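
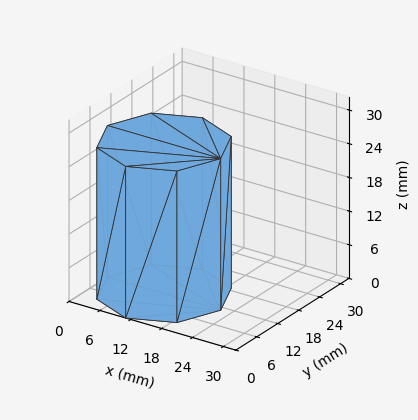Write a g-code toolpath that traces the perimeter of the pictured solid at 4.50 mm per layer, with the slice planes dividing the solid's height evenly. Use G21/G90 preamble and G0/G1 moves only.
Reading the render: the shape is a regular 8-sided prism (a cylinder approximated with 8 flat sides), circumscribed radius ≈ 11 mm, height ≈ 27 mm (dimensions read to the nearest mm from the axis ticks). For the g-code, the solid's height is divided into equal slices at the stated Δz and each level perimeter traced with G1 moves after a G0 lift.

; perimeter-only toolpath
G21 ; units = mm
G90 ; absolute positioning
G28 ; home
; layer 1
G0 Z4.50
G0 X22.00 Y11.00
G1 X18.78 Y18.78
G1 X11.00 Y22.00
G1 X3.22 Y18.78
G1 X0.00 Y11.00
G1 X3.22 Y3.22
G1 X11.00 Y0.00
G1 X18.78 Y3.22
G1 X22.00 Y11.00
; layer 2
G0 Z9.00
G0 X22.00 Y11.00
G1 X18.78 Y18.78
G1 X11.00 Y22.00
G1 X3.22 Y18.78
G1 X0.00 Y11.00
G1 X3.22 Y3.22
G1 X11.00 Y0.00
G1 X18.78 Y3.22
G1 X22.00 Y11.00
; layer 3
G0 Z13.50
G0 X22.00 Y11.00
G1 X18.78 Y18.78
G1 X11.00 Y22.00
G1 X3.22 Y18.78
G1 X0.00 Y11.00
G1 X3.22 Y3.22
G1 X11.00 Y0.00
G1 X18.78 Y3.22
G1 X22.00 Y11.00
; layer 4
G0 Z18.00
G0 X22.00 Y11.00
G1 X18.78 Y18.78
G1 X11.00 Y22.00
G1 X3.22 Y18.78
G1 X0.00 Y11.00
G1 X3.22 Y3.22
G1 X11.00 Y0.00
G1 X18.78 Y3.22
G1 X22.00 Y11.00
; layer 5
G0 Z22.50
G0 X22.00 Y11.00
G1 X18.78 Y18.78
G1 X11.00 Y22.00
G1 X3.22 Y18.78
G1 X0.00 Y11.00
G1 X3.22 Y3.22
G1 X11.00 Y0.00
G1 X18.78 Y3.22
G1 X22.00 Y11.00
; layer 6
G0 Z27.00
G0 X22.00 Y11.00
G1 X18.78 Y18.78
G1 X11.00 Y22.00
G1 X3.22 Y18.78
G1 X0.00 Y11.00
G1 X3.22 Y3.22
G1 X11.00 Y0.00
G1 X18.78 Y3.22
G1 X22.00 Y11.00
M2 ; end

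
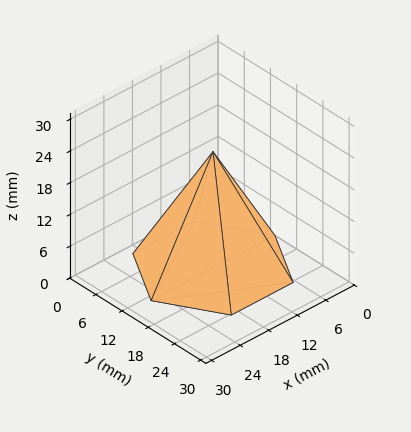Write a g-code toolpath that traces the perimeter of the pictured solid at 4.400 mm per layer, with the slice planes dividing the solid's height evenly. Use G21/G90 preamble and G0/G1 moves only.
Reading the render: the shape is a regular 6-sided pyramid, base circumscribed radius ≈ 13 mm, apex at z ≈ 22 mm (dimensions read to the nearest mm from the axis ticks). For the g-code, the solid's height is divided into equal slices at the stated Δz and each level perimeter traced with G1 moves after a G0 lift.

; perimeter-only toolpath
G21 ; units = mm
G90 ; absolute positioning
G28 ; home
; layer 1
G0 Z4.400
G0 X23.400 Y13.000
G1 X18.200 Y22.006
G1 X7.800 Y22.006
G1 X2.600 Y13.000
G1 X7.800 Y3.994
G1 X18.200 Y3.994
G1 X23.400 Y13.000
; layer 2
G0 Z8.800
G0 X20.800 Y13.000
G1 X16.900 Y19.755
G1 X9.100 Y19.755
G1 X5.200 Y13.000
G1 X9.100 Y6.245
G1 X16.900 Y6.245
G1 X20.800 Y13.000
; layer 3
G0 Z13.200
G0 X18.200 Y13.000
G1 X15.600 Y17.503
G1 X10.400 Y17.503
G1 X7.800 Y13.000
G1 X10.400 Y8.497
G1 X15.600 Y8.497
G1 X18.200 Y13.000
; layer 4
G0 Z17.600
G0 X15.600 Y13.000
G1 X14.300 Y15.252
G1 X11.700 Y15.252
G1 X10.400 Y13.000
G1 X11.700 Y10.748
G1 X14.300 Y10.748
G1 X15.600 Y13.000
M2 ; end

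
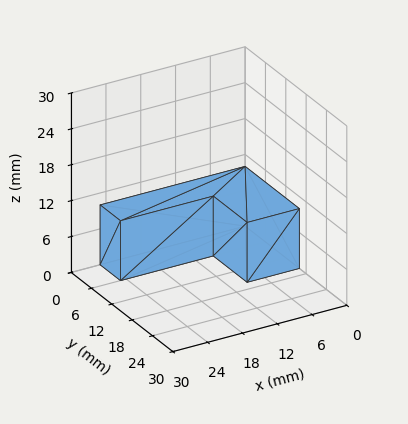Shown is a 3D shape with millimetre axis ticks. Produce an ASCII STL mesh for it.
Reading the render: the shape is an L-shaped prism: outer 25 × 16 mm, arm thicknesses ≈ 6 mm (horizontal) and 9 mm (vertical), extruded 10 mm in z (dimensions read to the nearest mm from the axis ticks). For the STL, each face is triangulated and given an outward normal.

solid part
  facet normal 0.0000 0.0000 -1.0000
    outer loop
      vertex 25.000 6.000 0.000
      vertex 25.000 0.000 0.000
      vertex 0.000 0.000 0.000
    endloop
  endfacet
  facet normal 0.0000 0.0000 -1.0000
    outer loop
      vertex 9.000 6.000 0.000
      vertex 25.000 6.000 0.000
      vertex 0.000 0.000 0.000
    endloop
  endfacet
  facet normal 0.0000 0.0000 -1.0000
    outer loop
      vertex 9.000 16.000 0.000
      vertex 9.000 6.000 0.000
      vertex 0.000 0.000 0.000
    endloop
  endfacet
  facet normal 0.0000 0.0000 -1.0000
    outer loop
      vertex 0.000 16.000 0.000
      vertex 9.000 16.000 0.000
      vertex 0.000 0.000 0.000
    endloop
  endfacet
  facet normal 0.0000 0.0000 1.0000
    outer loop
      vertex 0.000 0.000 10.000
      vertex 25.000 0.000 10.000
      vertex 25.000 6.000 10.000
    endloop
  endfacet
  facet normal 0.0000 0.0000 1.0000
    outer loop
      vertex 0.000 0.000 10.000
      vertex 25.000 6.000 10.000
      vertex 9.000 6.000 10.000
    endloop
  endfacet
  facet normal 0.0000 0.0000 1.0000
    outer loop
      vertex 0.000 0.000 10.000
      vertex 9.000 6.000 10.000
      vertex 9.000 16.000 10.000
    endloop
  endfacet
  facet normal 0.0000 0.0000 1.0000
    outer loop
      vertex 0.000 0.000 10.000
      vertex 9.000 16.000 10.000
      vertex 0.000 16.000 10.000
    endloop
  endfacet
  facet normal 0.0000 -1.0000 0.0000
    outer loop
      vertex 0.000 0.000 0.000
      vertex 25.000 0.000 0.000
      vertex 25.000 0.000 10.000
    endloop
  endfacet
  facet normal 0.0000 -1.0000 0.0000
    outer loop
      vertex 0.000 0.000 0.000
      vertex 25.000 0.000 10.000
      vertex 0.000 0.000 10.000
    endloop
  endfacet
  facet normal 1.0000 0.0000 0.0000
    outer loop
      vertex 25.000 0.000 0.000
      vertex 25.000 6.000 0.000
      vertex 25.000 6.000 10.000
    endloop
  endfacet
  facet normal 1.0000 0.0000 0.0000
    outer loop
      vertex 25.000 0.000 0.000
      vertex 25.000 6.000 10.000
      vertex 25.000 0.000 10.000
    endloop
  endfacet
  facet normal 0.0000 1.0000 0.0000
    outer loop
      vertex 25.000 6.000 0.000
      vertex 9.000 6.000 0.000
      vertex 9.000 6.000 10.000
    endloop
  endfacet
  facet normal 0.0000 1.0000 0.0000
    outer loop
      vertex 25.000 6.000 0.000
      vertex 9.000 6.000 10.000
      vertex 25.000 6.000 10.000
    endloop
  endfacet
  facet normal 1.0000 0.0000 0.0000
    outer loop
      vertex 9.000 6.000 0.000
      vertex 9.000 16.000 0.000
      vertex 9.000 16.000 10.000
    endloop
  endfacet
  facet normal 1.0000 0.0000 0.0000
    outer loop
      vertex 9.000 6.000 0.000
      vertex 9.000 16.000 10.000
      vertex 9.000 6.000 10.000
    endloop
  endfacet
  facet normal 0.0000 1.0000 0.0000
    outer loop
      vertex 9.000 16.000 0.000
      vertex 0.000 16.000 0.000
      vertex 0.000 16.000 10.000
    endloop
  endfacet
  facet normal 0.0000 1.0000 0.0000
    outer loop
      vertex 9.000 16.000 0.000
      vertex 0.000 16.000 10.000
      vertex 9.000 16.000 10.000
    endloop
  endfacet
  facet normal -1.0000 0.0000 0.0000
    outer loop
      vertex 0.000 16.000 0.000
      vertex 0.000 0.000 0.000
      vertex 0.000 0.000 10.000
    endloop
  endfacet
  facet normal -1.0000 0.0000 0.0000
    outer loop
      vertex 0.000 16.000 0.000
      vertex 0.000 0.000 10.000
      vertex 0.000 16.000 10.000
    endloop
  endfacet
endsolid part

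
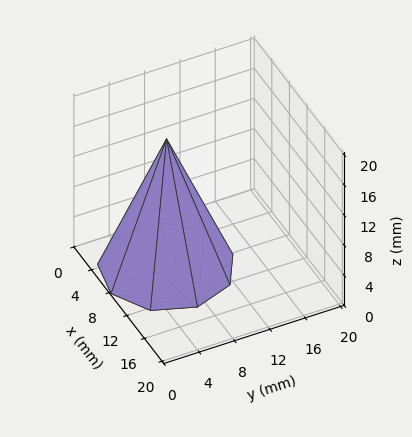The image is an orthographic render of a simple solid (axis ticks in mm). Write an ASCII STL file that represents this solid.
Reading the render: the shape is a regular 9-sided pyramid, base circumscribed radius ≈ 7 mm, apex at z ≈ 17 mm (dimensions read to the nearest mm from the axis ticks). For the STL, each face is triangulated and given an outward normal.

solid part
  facet normal 0.0000 0.0000 -1.0000
    outer loop
      vertex 8.22 13.89 0.00
      vertex 12.36 11.50 0.00
      vertex 14.00 7.00 0.00
    endloop
  endfacet
  facet normal 0.0000 0.0000 -1.0000
    outer loop
      vertex 3.50 13.06 0.00
      vertex 8.22 13.89 0.00
      vertex 14.00 7.00 0.00
    endloop
  endfacet
  facet normal 0.0000 0.0000 -1.0000
    outer loop
      vertex 0.42 9.39 0.00
      vertex 3.50 13.06 0.00
      vertex 14.00 7.00 0.00
    endloop
  endfacet
  facet normal 0.0000 0.0000 -1.0000
    outer loop
      vertex 0.42 4.61 0.00
      vertex 0.42 9.39 0.00
      vertex 14.00 7.00 0.00
    endloop
  endfacet
  facet normal 0.0000 0.0000 -1.0000
    outer loop
      vertex 3.50 0.94 0.00
      vertex 0.42 4.61 0.00
      vertex 14.00 7.00 0.00
    endloop
  endfacet
  facet normal 0.0000 0.0000 -1.0000
    outer loop
      vertex 8.22 0.11 0.00
      vertex 3.50 0.94 0.00
      vertex 14.00 7.00 0.00
    endloop
  endfacet
  facet normal 0.0000 0.0000 -1.0000
    outer loop
      vertex 12.36 2.50 0.00
      vertex 8.22 0.11 0.00
      vertex 14.00 7.00 0.00
    endloop
  endfacet
  facet normal 0.8763 0.3193 0.3608
    outer loop
      vertex 14.00 7.00 0.00
      vertex 12.36 11.50 0.00
      vertex 7.00 7.00 17.00
    endloop
  endfacet
  facet normal 0.4663 0.8077 0.3608
    outer loop
      vertex 12.36 11.50 0.00
      vertex 8.22 13.89 0.00
      vertex 7.00 7.00 17.00
    endloop
  endfacet
  facet normal -0.1615 0.9186 0.3607
    outer loop
      vertex 8.22 13.89 0.00
      vertex 3.50 13.06 0.00
      vertex 7.00 7.00 17.00
    endloop
  endfacet
  facet normal -0.7144 0.5995 0.3608
    outer loop
      vertex 3.50 13.06 0.00
      vertex 0.42 9.39 0.00
      vertex 7.00 7.00 17.00
    endloop
  endfacet
  facet normal -0.9326 0.0000 0.3610
    outer loop
      vertex 0.42 9.39 0.00
      vertex 0.42 4.61 0.00
      vertex 7.00 7.00 17.00
    endloop
  endfacet
  facet normal -0.7144 -0.5995 0.3608
    outer loop
      vertex 0.42 4.61 0.00
      vertex 3.50 0.94 0.00
      vertex 7.00 7.00 17.00
    endloop
  endfacet
  facet normal -0.1615 -0.9186 0.3607
    outer loop
      vertex 3.50 0.94 0.00
      vertex 8.22 0.11 0.00
      vertex 7.00 7.00 17.00
    endloop
  endfacet
  facet normal 0.4663 -0.8077 0.3608
    outer loop
      vertex 8.22 0.11 0.00
      vertex 12.36 2.50 0.00
      vertex 7.00 7.00 17.00
    endloop
  endfacet
  facet normal 0.8763 -0.3193 0.3608
    outer loop
      vertex 12.36 2.50 0.00
      vertex 14.00 7.00 0.00
      vertex 7.00 7.00 17.00
    endloop
  endfacet
endsolid part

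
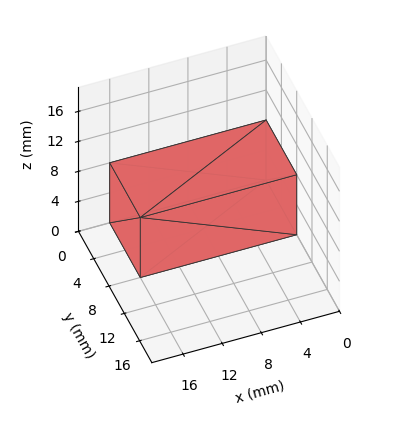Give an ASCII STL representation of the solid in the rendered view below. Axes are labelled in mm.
Reading the render: the shape is a rectangular box, roughly 16 × 8 mm footprint and 8 mm tall (dimensions read to the nearest mm from the axis ticks). For the STL, each face is triangulated and given an outward normal.

solid part
  facet normal 0.0000 0.0000 -1.0000
    outer loop
      vertex 16.00 8.00 0.00
      vertex 16.00 0.00 0.00
      vertex 0.00 0.00 0.00
    endloop
  endfacet
  facet normal 0.0000 0.0000 -1.0000
    outer loop
      vertex 0.00 8.00 0.00
      vertex 16.00 8.00 0.00
      vertex 0.00 0.00 0.00
    endloop
  endfacet
  facet normal 0.0000 0.0000 1.0000
    outer loop
      vertex 0.00 0.00 8.00
      vertex 16.00 0.00 8.00
      vertex 16.00 8.00 8.00
    endloop
  endfacet
  facet normal 0.0000 0.0000 1.0000
    outer loop
      vertex 0.00 0.00 8.00
      vertex 16.00 8.00 8.00
      vertex 0.00 8.00 8.00
    endloop
  endfacet
  facet normal 0.0000 -1.0000 0.0000
    outer loop
      vertex 0.00 0.00 0.00
      vertex 16.00 0.00 0.00
      vertex 16.00 0.00 8.00
    endloop
  endfacet
  facet normal 0.0000 -1.0000 0.0000
    outer loop
      vertex 0.00 0.00 0.00
      vertex 16.00 0.00 8.00
      vertex 0.00 0.00 8.00
    endloop
  endfacet
  facet normal 0.0000 1.0000 0.0000
    outer loop
      vertex 16.00 8.00 8.00
      vertex 16.00 8.00 0.00
      vertex 0.00 8.00 0.00
    endloop
  endfacet
  facet normal 0.0000 1.0000 0.0000
    outer loop
      vertex 0.00 8.00 8.00
      vertex 16.00 8.00 8.00
      vertex 0.00 8.00 0.00
    endloop
  endfacet
  facet normal -1.0000 0.0000 0.0000
    outer loop
      vertex 0.00 8.00 8.00
      vertex 0.00 8.00 0.00
      vertex 0.00 0.00 0.00
    endloop
  endfacet
  facet normal -1.0000 0.0000 0.0000
    outer loop
      vertex 0.00 0.00 8.00
      vertex 0.00 8.00 8.00
      vertex 0.00 0.00 0.00
    endloop
  endfacet
  facet normal 1.0000 0.0000 0.0000
    outer loop
      vertex 16.00 0.00 0.00
      vertex 16.00 8.00 0.00
      vertex 16.00 8.00 8.00
    endloop
  endfacet
  facet normal 1.0000 0.0000 0.0000
    outer loop
      vertex 16.00 0.00 0.00
      vertex 16.00 8.00 8.00
      vertex 16.00 0.00 8.00
    endloop
  endfacet
endsolid part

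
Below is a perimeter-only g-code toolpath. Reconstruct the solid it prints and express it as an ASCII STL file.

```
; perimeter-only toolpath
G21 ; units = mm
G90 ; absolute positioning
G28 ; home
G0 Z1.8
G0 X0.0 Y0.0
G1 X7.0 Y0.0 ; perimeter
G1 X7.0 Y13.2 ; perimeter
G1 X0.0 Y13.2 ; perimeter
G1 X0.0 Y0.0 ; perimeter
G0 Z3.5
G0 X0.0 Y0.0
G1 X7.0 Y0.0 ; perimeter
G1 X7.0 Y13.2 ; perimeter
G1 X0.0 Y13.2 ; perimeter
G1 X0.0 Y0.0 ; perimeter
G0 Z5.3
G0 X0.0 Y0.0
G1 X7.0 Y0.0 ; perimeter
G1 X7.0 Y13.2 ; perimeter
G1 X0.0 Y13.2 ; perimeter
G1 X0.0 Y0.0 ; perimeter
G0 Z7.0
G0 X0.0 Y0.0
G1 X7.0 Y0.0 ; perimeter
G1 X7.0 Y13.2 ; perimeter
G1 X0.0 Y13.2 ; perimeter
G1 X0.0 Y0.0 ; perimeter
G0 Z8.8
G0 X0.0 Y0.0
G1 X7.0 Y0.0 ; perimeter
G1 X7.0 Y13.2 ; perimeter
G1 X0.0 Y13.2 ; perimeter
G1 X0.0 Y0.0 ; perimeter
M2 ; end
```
solid part
  facet normal 0.0000 0.0000 -1.0000
    outer loop
      vertex 7.0 13.2 0.0
      vertex 7.0 0.0 0.0
      vertex 0.0 0.0 0.0
    endloop
  endfacet
  facet normal 0.0000 0.0000 -1.0000
    outer loop
      vertex 0.0 13.2 0.0
      vertex 7.0 13.2 0.0
      vertex 0.0 0.0 0.0
    endloop
  endfacet
  facet normal 0.0000 0.0000 1.0000
    outer loop
      vertex 0.0 0.0 8.8
      vertex 7.0 0.0 8.8
      vertex 7.0 13.2 8.8
    endloop
  endfacet
  facet normal 0.0000 0.0000 1.0000
    outer loop
      vertex 0.0 0.0 8.8
      vertex 7.0 13.2 8.8
      vertex 0.0 13.2 8.8
    endloop
  endfacet
  facet normal 0.0000 -1.0000 0.0000
    outer loop
      vertex 0.0 0.0 0.0
      vertex 7.0 0.0 0.0
      vertex 7.0 0.0 8.8
    endloop
  endfacet
  facet normal 0.0000 -1.0000 0.0000
    outer loop
      vertex 0.0 0.0 0.0
      vertex 7.0 0.0 8.8
      vertex 0.0 0.0 8.8
    endloop
  endfacet
  facet normal 0.0000 1.0000 0.0000
    outer loop
      vertex 7.0 13.2 8.8
      vertex 7.0 13.2 0.0
      vertex 0.0 13.2 0.0
    endloop
  endfacet
  facet normal 0.0000 1.0000 0.0000
    outer loop
      vertex 0.0 13.2 8.8
      vertex 7.0 13.2 8.8
      vertex 0.0 13.2 0.0
    endloop
  endfacet
  facet normal -1.0000 0.0000 0.0000
    outer loop
      vertex 0.0 13.2 8.8
      vertex 0.0 13.2 0.0
      vertex 0.0 0.0 0.0
    endloop
  endfacet
  facet normal -1.0000 0.0000 0.0000
    outer loop
      vertex 0.0 0.0 8.8
      vertex 0.0 13.2 8.8
      vertex 0.0 0.0 0.0
    endloop
  endfacet
  facet normal 1.0000 0.0000 0.0000
    outer loop
      vertex 7.0 0.0 0.0
      vertex 7.0 13.2 0.0
      vertex 7.0 13.2 8.8
    endloop
  endfacet
  facet normal 1.0000 0.0000 0.0000
    outer loop
      vertex 7.0 0.0 0.0
      vertex 7.0 13.2 8.8
      vertex 7.0 0.0 8.8
    endloop
  endfacet
endsolid part

The G0 Z moves step by Δz≈1.8 mm. Every layer's G1 loop is the same polygon, so the solid is a straight extrusion of it from z=0 to z≈8.8. Closing with flat bottom and top caps and triangulating gives 12 facets — a rectangular box, roughly 7 × 13.2 mm footprint and 8.8 mm tall.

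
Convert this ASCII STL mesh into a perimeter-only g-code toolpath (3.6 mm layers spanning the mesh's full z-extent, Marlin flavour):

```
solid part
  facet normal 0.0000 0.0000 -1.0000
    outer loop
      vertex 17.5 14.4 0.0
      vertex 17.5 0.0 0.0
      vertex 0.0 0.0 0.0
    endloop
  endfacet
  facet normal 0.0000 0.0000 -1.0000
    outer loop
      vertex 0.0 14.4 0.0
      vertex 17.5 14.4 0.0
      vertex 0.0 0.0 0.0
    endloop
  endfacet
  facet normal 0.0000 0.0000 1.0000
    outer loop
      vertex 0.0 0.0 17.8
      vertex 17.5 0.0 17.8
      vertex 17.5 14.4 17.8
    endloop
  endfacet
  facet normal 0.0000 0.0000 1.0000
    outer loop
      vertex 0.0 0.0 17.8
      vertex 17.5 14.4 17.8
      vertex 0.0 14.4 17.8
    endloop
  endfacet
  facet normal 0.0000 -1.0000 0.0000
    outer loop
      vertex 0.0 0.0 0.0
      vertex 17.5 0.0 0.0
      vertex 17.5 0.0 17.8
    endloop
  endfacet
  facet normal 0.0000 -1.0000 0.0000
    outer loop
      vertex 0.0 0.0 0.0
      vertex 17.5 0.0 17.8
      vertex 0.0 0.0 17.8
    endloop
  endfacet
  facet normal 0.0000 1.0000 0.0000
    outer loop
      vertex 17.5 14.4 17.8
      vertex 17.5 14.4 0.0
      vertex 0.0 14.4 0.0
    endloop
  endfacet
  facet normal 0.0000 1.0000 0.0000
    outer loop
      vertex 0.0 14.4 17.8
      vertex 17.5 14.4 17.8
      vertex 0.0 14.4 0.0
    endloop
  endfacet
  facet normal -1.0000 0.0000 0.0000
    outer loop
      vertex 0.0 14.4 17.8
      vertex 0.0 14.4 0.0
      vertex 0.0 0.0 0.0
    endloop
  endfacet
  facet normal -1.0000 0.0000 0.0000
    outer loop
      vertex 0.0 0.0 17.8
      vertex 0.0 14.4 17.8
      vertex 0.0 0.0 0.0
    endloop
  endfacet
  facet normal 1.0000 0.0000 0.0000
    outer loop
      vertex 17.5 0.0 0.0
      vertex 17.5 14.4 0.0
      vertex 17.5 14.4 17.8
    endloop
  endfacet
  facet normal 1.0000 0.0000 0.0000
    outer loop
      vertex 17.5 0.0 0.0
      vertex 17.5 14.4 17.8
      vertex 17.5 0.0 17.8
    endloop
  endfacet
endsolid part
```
; perimeter-only toolpath
G21 ; units = mm
G90 ; absolute positioning
G28 ; home
; layer 1
G0 Z3.6
G0 X0.0 Y0.0
G1 X17.5 Y0.0
G1 X17.5 Y14.4
G1 X0.0 Y14.4
G1 X0.0 Y0.0
; layer 2
G0 Z7.1
G0 X0.0 Y0.0
G1 X17.5 Y0.0
G1 X17.5 Y14.4
G1 X0.0 Y14.4
G1 X0.0 Y0.0
; layer 3
G0 Z10.7
G0 X0.0 Y0.0
G1 X17.5 Y0.0
G1 X17.5 Y14.4
G1 X0.0 Y14.4
G1 X0.0 Y0.0
; layer 4
G0 Z14.2
G0 X0.0 Y0.0
G1 X17.5 Y0.0
G1 X17.5 Y14.4
G1 X0.0 Y14.4
G1 X0.0 Y0.0
; layer 5
G0 Z17.8
G0 X0.0 Y0.0
G1 X17.5 Y0.0
G1 X17.5 Y14.4
G1 X0.0 Y14.4
G1 X0.0 Y0.0
M2 ; end

The solid is a rectangular box, roughly 17.5 × 14.4 mm footprint and 17.8 mm tall. Slicing at Δz = 3.6 mm — 5 equal slices spanning the solid's height, so layer i sits at z = i·h/5 — gives 5 non-empty perimeters. Each is a 4-segment closed polygon; G0 lifts to the layer z and rapids to the start vertex, then G1 traces the edges.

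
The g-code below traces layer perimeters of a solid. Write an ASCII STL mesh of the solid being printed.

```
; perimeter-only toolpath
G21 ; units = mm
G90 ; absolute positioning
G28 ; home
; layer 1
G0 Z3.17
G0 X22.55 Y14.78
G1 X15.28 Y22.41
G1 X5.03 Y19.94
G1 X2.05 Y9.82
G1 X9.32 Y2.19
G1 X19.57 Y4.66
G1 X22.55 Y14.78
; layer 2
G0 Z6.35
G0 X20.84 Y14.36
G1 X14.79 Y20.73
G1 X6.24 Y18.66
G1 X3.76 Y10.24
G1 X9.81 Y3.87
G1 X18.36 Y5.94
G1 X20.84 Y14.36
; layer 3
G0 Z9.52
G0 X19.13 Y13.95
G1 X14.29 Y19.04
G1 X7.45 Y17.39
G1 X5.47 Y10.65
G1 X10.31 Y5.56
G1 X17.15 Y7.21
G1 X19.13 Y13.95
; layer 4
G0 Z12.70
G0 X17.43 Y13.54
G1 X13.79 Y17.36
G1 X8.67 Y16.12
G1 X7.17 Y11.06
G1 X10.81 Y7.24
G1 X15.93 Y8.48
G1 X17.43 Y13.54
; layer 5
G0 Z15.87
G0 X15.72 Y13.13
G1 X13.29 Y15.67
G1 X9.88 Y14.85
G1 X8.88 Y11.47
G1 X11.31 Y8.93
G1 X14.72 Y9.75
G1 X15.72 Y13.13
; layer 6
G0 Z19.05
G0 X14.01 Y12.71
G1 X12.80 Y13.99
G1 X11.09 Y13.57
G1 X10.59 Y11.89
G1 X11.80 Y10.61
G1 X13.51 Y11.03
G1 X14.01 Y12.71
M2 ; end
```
solid part
  facet normal 0.0000 0.0000 -1.0000
    outer loop
      vertex 3.82 21.21 0.00
      vertex 15.78 24.10 0.00
      vertex 24.26 15.19 0.00
    endloop
  endfacet
  facet normal 0.0000 0.0000 -1.0000
    outer loop
      vertex 0.34 9.41 0.00
      vertex 3.82 21.21 0.00
      vertex 24.26 15.19 0.00
    endloop
  endfacet
  facet normal 0.0000 0.0000 -1.0000
    outer loop
      vertex 8.82 0.50 0.00
      vertex 0.34 9.41 0.00
      vertex 24.26 15.19 0.00
    endloop
  endfacet
  facet normal 0.0000 0.0000 -1.0000
    outer loop
      vertex 20.78 3.39 0.00
      vertex 8.82 0.50 0.00
      vertex 24.26 15.19 0.00
    endloop
  endfacet
  facet normal 0.6531 0.6216 0.4324
    outer loop
      vertex 24.26 15.19 0.00
      vertex 15.78 24.10 0.00
      vertex 12.30 12.30 22.22
    endloop
  endfacet
  facet normal -0.2118 0.8765 0.4323
    outer loop
      vertex 15.78 24.10 0.00
      vertex 3.82 21.21 0.00
      vertex 12.30 12.30 22.22
    endloop
  endfacet
  facet normal -0.8649 0.2551 0.4323
    outer loop
      vertex 3.82 21.21 0.00
      vertex 0.34 9.41 0.00
      vertex 12.30 12.30 22.22
    endloop
  endfacet
  facet normal -0.6531 -0.6216 0.4324
    outer loop
      vertex 0.34 9.41 0.00
      vertex 8.82 0.50 0.00
      vertex 12.30 12.30 22.22
    endloop
  endfacet
  facet normal 0.2118 -0.8765 0.4323
    outer loop
      vertex 8.82 0.50 0.00
      vertex 20.78 3.39 0.00
      vertex 12.30 12.30 22.22
    endloop
  endfacet
  facet normal 0.8649 -0.2551 0.4323
    outer loop
      vertex 20.78 3.39 0.00
      vertex 24.26 15.19 0.00
      vertex 12.30 12.30 22.22
    endloop
  endfacet
endsolid part

The G0 Z moves step by Δz≈3.17 mm. The G1 loops shrink linearly with z, so the solid tapers from its base footprint up to z≈22.2. Closing with a flat bottom cap and the tapered top and triangulating gives 10 facets — a regular 6-sided pyramid, base circumscribed radius ≈ 12.3 mm, apex at z ≈ 22.2 mm.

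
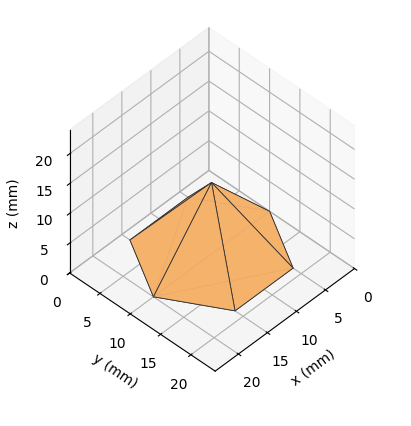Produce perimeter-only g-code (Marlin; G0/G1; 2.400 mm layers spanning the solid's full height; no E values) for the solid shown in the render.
Reading the render: the shape is a regular 6-sided pyramid, base circumscribed radius ≈ 10 mm, apex at z ≈ 12 mm (dimensions read to the nearest mm from the axis ticks). For the g-code, the solid's height is divided into equal slices at the stated Δz and each level perimeter traced with G1 moves after a G0 lift.

; perimeter-only toolpath
G21 ; units = mm
G90 ; absolute positioning
G28 ; home
; layer 1
G0 Z2.400
G0 X18.000 Y10.000
G1 X14.000 Y16.928
G1 X6.000 Y16.928
G1 X2.000 Y10.000
G1 X6.000 Y3.072
G1 X14.000 Y3.072
G1 X18.000 Y10.000
; layer 2
G0 Z4.800
G0 X16.000 Y10.000
G1 X13.000 Y15.196
G1 X7.000 Y15.196
G1 X4.000 Y10.000
G1 X7.000 Y4.804
G1 X13.000 Y4.804
G1 X16.000 Y10.000
; layer 3
G0 Z7.200
G0 X14.000 Y10.000
G1 X12.000 Y13.464
G1 X8.000 Y13.464
G1 X6.000 Y10.000
G1 X8.000 Y6.536
G1 X12.000 Y6.536
G1 X14.000 Y10.000
; layer 4
G0 Z9.600
G0 X12.000 Y10.000
G1 X11.000 Y11.732
G1 X9.000 Y11.732
G1 X8.000 Y10.000
G1 X9.000 Y8.268
G1 X11.000 Y8.268
G1 X12.000 Y10.000
M2 ; end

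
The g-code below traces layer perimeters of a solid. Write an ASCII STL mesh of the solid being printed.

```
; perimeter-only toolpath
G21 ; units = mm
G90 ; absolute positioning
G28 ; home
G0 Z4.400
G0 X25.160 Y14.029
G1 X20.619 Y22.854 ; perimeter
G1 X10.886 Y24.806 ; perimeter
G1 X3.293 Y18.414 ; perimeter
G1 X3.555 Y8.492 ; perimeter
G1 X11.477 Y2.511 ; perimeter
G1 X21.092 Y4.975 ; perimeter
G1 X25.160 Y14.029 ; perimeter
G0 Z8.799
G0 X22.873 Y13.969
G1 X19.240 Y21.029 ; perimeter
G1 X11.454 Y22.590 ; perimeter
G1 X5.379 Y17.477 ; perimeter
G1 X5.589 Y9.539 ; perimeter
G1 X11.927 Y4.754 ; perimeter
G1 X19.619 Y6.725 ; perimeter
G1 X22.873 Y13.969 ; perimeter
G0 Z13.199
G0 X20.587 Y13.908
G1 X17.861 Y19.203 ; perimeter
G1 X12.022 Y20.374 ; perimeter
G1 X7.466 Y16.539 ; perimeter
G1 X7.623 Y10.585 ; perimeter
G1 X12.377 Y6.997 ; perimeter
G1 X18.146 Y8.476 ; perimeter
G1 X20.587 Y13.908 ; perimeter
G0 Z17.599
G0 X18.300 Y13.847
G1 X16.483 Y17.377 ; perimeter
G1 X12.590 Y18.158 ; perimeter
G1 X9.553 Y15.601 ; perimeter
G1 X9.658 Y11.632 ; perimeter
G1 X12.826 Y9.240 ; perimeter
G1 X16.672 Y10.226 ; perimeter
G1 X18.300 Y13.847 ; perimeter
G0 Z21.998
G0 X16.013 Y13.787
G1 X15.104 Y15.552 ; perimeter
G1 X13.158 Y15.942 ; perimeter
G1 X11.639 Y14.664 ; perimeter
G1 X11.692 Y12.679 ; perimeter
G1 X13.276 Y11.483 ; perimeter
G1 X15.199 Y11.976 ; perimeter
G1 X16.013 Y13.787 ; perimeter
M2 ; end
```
solid part
  facet normal 0.0000 0.0000 -1.0000
    outer loop
      vertex 10.318 27.022 0.000
      vertex 21.997 24.680 0.000
      vertex 27.447 14.090 0.000
    endloop
  endfacet
  facet normal 0.0000 0.0000 -1.0000
    outer loop
      vertex 1.206 19.352 0.000
      vertex 10.318 27.022 0.000
      vertex 27.447 14.090 0.000
    endloop
  endfacet
  facet normal 0.0000 0.0000 -1.0000
    outer loop
      vertex 1.521 7.445 0.000
      vertex 1.206 19.352 0.000
      vertex 27.447 14.090 0.000
    endloop
  endfacet
  facet normal 0.0000 0.0000 -1.0000
    outer loop
      vertex 11.027 0.268 0.000
      vertex 1.521 7.445 0.000
      vertex 27.447 14.090 0.000
    endloop
  endfacet
  facet normal 0.0000 0.0000 -1.0000
    outer loop
      vertex 22.565 3.225 0.000
      vertex 11.027 0.268 0.000
      vertex 27.447 14.090 0.000
    endloop
  endfacet
  facet normal 0.8052 0.4144 0.4242
    outer loop
      vertex 27.447 14.090 0.000
      vertex 21.997 24.680 0.000
      vertex 13.726 13.726 26.398
    endloop
  endfacet
  facet normal 0.1780 0.8879 0.4242
    outer loop
      vertex 21.997 24.680 0.000
      vertex 10.318 27.022 0.000
      vertex 13.726 13.726 26.398
    endloop
  endfacet
  facet normal -0.5832 0.6928 0.4242
    outer loop
      vertex 10.318 27.022 0.000
      vertex 1.206 19.352 0.000
      vertex 13.726 13.726 26.398
    endloop
  endfacet
  facet normal -0.9052 -0.0239 0.4242
    outer loop
      vertex 1.206 19.352 0.000
      vertex 1.521 7.445 0.000
      vertex 13.726 13.726 26.398
    endloop
  endfacet
  facet normal -0.5456 -0.7227 0.4242
    outer loop
      vertex 1.521 7.445 0.000
      vertex 11.027 0.268 0.000
      vertex 13.726 13.726 26.398
    endloop
  endfacet
  facet normal 0.2248 -0.8772 0.4242
    outer loop
      vertex 11.027 0.268 0.000
      vertex 22.565 3.225 0.000
      vertex 13.726 13.726 26.398
    endloop
  endfacet
  facet normal 0.8260 -0.3712 0.4242
    outer loop
      vertex 22.565 3.225 0.000
      vertex 27.447 14.090 0.000
      vertex 13.726 13.726 26.398
    endloop
  endfacet
endsolid part

The G0 Z moves step by Δz≈4.400 mm. The G1 loops shrink linearly with z, so the solid tapers from its base footprint up to z≈26.4. Closing with a flat bottom cap and the tapered top and triangulating gives 12 facets — a regular 7-sided pyramid, base circumscribed radius ≈ 13.7 mm, apex at z ≈ 26.4 mm.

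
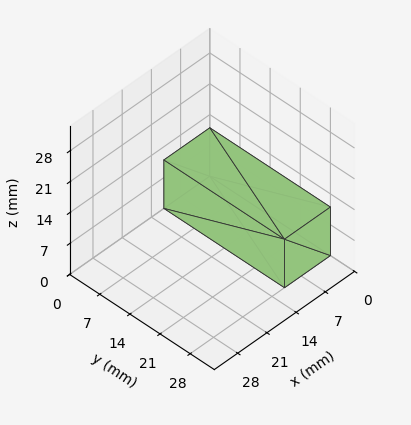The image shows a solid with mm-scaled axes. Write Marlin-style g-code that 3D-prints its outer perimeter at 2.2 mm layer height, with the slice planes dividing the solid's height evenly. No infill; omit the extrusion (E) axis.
Reading the render: the shape is a rectangular box, roughly 11 × 28 mm footprint and 11 mm tall (dimensions read to the nearest mm from the axis ticks). For the g-code, the solid's height is divided into equal slices at the stated Δz and each level perimeter traced with G1 moves after a G0 lift.

; perimeter-only toolpath
G21 ; units = mm
G90 ; absolute positioning
G28 ; home
; layer 1
G0 Z2.2
G0 X0.0 Y0.0
G1 X11.0 Y0.0
G1 X11.0 Y28.0
G1 X0.0 Y28.0
G1 X0.0 Y0.0
; layer 2
G0 Z4.4
G0 X0.0 Y0.0
G1 X11.0 Y0.0
G1 X11.0 Y28.0
G1 X0.0 Y28.0
G1 X0.0 Y0.0
; layer 3
G0 Z6.6
G0 X0.0 Y0.0
G1 X11.0 Y0.0
G1 X11.0 Y28.0
G1 X0.0 Y28.0
G1 X0.0 Y0.0
; layer 4
G0 Z8.8
G0 X0.0 Y0.0
G1 X11.0 Y0.0
G1 X11.0 Y28.0
G1 X0.0 Y28.0
G1 X0.0 Y0.0
; layer 5
G0 Z11.0
G0 X0.0 Y0.0
G1 X11.0 Y0.0
G1 X11.0 Y28.0
G1 X0.0 Y28.0
G1 X0.0 Y0.0
M2 ; end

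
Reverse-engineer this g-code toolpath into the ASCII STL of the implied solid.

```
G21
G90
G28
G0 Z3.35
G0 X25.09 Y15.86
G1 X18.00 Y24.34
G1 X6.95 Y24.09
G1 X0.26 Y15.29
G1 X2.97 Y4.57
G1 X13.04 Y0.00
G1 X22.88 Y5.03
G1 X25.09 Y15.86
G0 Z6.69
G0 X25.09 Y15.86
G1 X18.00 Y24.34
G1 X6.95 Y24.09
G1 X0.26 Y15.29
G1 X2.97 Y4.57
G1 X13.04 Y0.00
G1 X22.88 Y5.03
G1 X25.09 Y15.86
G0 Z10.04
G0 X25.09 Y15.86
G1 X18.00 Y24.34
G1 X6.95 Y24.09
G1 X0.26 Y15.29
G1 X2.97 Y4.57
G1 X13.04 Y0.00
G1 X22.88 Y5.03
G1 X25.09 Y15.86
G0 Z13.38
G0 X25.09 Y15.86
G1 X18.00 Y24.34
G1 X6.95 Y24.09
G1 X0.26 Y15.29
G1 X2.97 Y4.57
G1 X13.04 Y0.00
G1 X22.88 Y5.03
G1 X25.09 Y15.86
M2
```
solid part
  facet normal 0.0000 0.0000 -1.0000
    outer loop
      vertex 6.95 24.09 0.00
      vertex 18.00 24.34 0.00
      vertex 25.09 15.86 0.00
    endloop
  endfacet
  facet normal 0.0000 0.0000 -1.0000
    outer loop
      vertex 0.26 15.29 0.00
      vertex 6.95 24.09 0.00
      vertex 25.09 15.86 0.00
    endloop
  endfacet
  facet normal 0.0000 0.0000 -1.0000
    outer loop
      vertex 2.97 4.57 0.00
      vertex 0.26 15.29 0.00
      vertex 25.09 15.86 0.00
    endloop
  endfacet
  facet normal 0.0000 0.0000 -1.0000
    outer loop
      vertex 13.04 0.00 0.00
      vertex 2.97 4.57 0.00
      vertex 25.09 15.86 0.00
    endloop
  endfacet
  facet normal 0.0000 0.0000 -1.0000
    outer loop
      vertex 22.88 5.03 0.00
      vertex 13.04 0.00 0.00
      vertex 25.09 15.86 0.00
    endloop
  endfacet
  facet normal 0.0000 0.0000 1.0000
    outer loop
      vertex 25.09 15.86 13.38
      vertex 18.00 24.34 13.38
      vertex 6.95 24.09 13.38
    endloop
  endfacet
  facet normal 0.0000 0.0000 1.0000
    outer loop
      vertex 25.09 15.86 13.38
      vertex 6.95 24.09 13.38
      vertex 0.26 15.29 13.38
    endloop
  endfacet
  facet normal 0.0000 0.0000 1.0000
    outer loop
      vertex 25.09 15.86 13.38
      vertex 0.26 15.29 13.38
      vertex 2.97 4.57 13.38
    endloop
  endfacet
  facet normal 0.0000 0.0000 1.0000
    outer loop
      vertex 25.09 15.86 13.38
      vertex 2.97 4.57 13.38
      vertex 13.04 0.00 13.38
    endloop
  endfacet
  facet normal 0.0000 0.0000 1.0000
    outer loop
      vertex 25.09 15.86 13.38
      vertex 13.04 0.00 13.38
      vertex 22.88 5.03 13.38
    endloop
  endfacet
  facet normal 0.7672 0.6414 0.0000
    outer loop
      vertex 25.09 15.86 0.00
      vertex 18.00 24.34 0.00
      vertex 18.00 24.34 13.38
    endloop
  endfacet
  facet normal 0.7672 0.6414 0.0000
    outer loop
      vertex 25.09 15.86 0.00
      vertex 18.00 24.34 13.38
      vertex 25.09 15.86 13.38
    endloop
  endfacet
  facet normal -0.0226 0.9997 0.0000
    outer loop
      vertex 18.00 24.34 0.00
      vertex 6.95 24.09 0.00
      vertex 6.95 24.09 13.38
    endloop
  endfacet
  facet normal -0.0226 0.9997 0.0000
    outer loop
      vertex 18.00 24.34 0.00
      vertex 6.95 24.09 13.38
      vertex 18.00 24.34 13.38
    endloop
  endfacet
  facet normal -0.7961 0.6052 0.0000
    outer loop
      vertex 6.95 24.09 0.00
      vertex 0.26 15.29 0.00
      vertex 0.26 15.29 13.38
    endloop
  endfacet
  facet normal -0.7961 0.6052 0.0000
    outer loop
      vertex 6.95 24.09 0.00
      vertex 0.26 15.29 13.38
      vertex 6.95 24.09 13.38
    endloop
  endfacet
  facet normal -0.9695 -0.2451 0.0000
    outer loop
      vertex 0.26 15.29 0.00
      vertex 2.97 4.57 0.00
      vertex 2.97 4.57 13.38
    endloop
  endfacet
  facet normal -0.9695 -0.2451 0.0000
    outer loop
      vertex 0.26 15.29 0.00
      vertex 2.97 4.57 13.38
      vertex 0.26 15.29 13.38
    endloop
  endfacet
  facet normal -0.4133 -0.9106 0.0000
    outer loop
      vertex 2.97 4.57 0.00
      vertex 13.04 0.00 0.00
      vertex 13.04 0.00 13.38
    endloop
  endfacet
  facet normal -0.4133 -0.9106 0.0000
    outer loop
      vertex 2.97 4.57 0.00
      vertex 13.04 0.00 13.38
      vertex 2.97 4.57 13.38
    endloop
  endfacet
  facet normal 0.4552 -0.8904 0.0000
    outer loop
      vertex 13.04 0.00 0.00
      vertex 22.88 5.03 0.00
      vertex 22.88 5.03 13.38
    endloop
  endfacet
  facet normal 0.4552 -0.8904 0.0000
    outer loop
      vertex 13.04 0.00 0.00
      vertex 22.88 5.03 13.38
      vertex 13.04 0.00 13.38
    endloop
  endfacet
  facet normal 0.9798 -0.1999 0.0000
    outer loop
      vertex 22.88 5.03 0.00
      vertex 25.09 15.86 0.00
      vertex 25.09 15.86 13.38
    endloop
  endfacet
  facet normal 0.9798 -0.1999 0.0000
    outer loop
      vertex 22.88 5.03 0.00
      vertex 25.09 15.86 13.38
      vertex 22.88 5.03 13.38
    endloop
  endfacet
endsolid part

The G0 Z moves step by Δz≈3.35 mm. Every layer's G1 loop is the same polygon, so the solid is a straight extrusion of it from z=0 to z≈13.4. Closing with flat bottom and top caps and triangulating gives 24 facets — a regular 7-sided prism (a cylinder approximated with 7 flat sides), circumscribed radius ≈ 12.7 mm, height ≈ 13.4 mm.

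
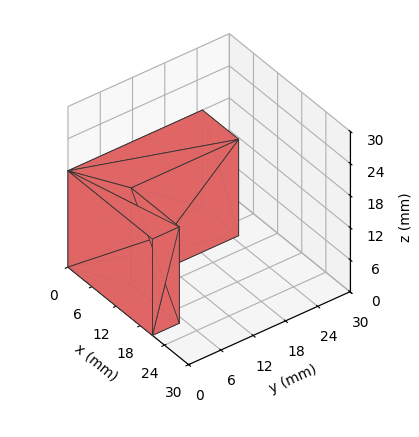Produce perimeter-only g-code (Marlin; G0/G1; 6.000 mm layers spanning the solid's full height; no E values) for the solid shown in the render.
Reading the render: the shape is an L-shaped prism: outer 21 × 25 mm, arm thicknesses ≈ 5 mm (horizontal) and 9 mm (vertical), extruded 18 mm in z (dimensions read to the nearest mm from the axis ticks). For the g-code, the solid's height is divided into equal slices at the stated Δz and each level perimeter traced with G1 moves after a G0 lift.

; perimeter-only toolpath
G21 ; units = mm
G90 ; absolute positioning
G28 ; home
; layer 1
G0 Z6.000
G0 X0.000 Y0.000
G1 X21.000 Y0.000
G1 X21.000 Y5.000
G1 X9.000 Y5.000
G1 X9.000 Y25.000
G1 X0.000 Y25.000
G1 X0.000 Y0.000
; layer 2
G0 Z12.000
G0 X0.000 Y0.000
G1 X21.000 Y0.000
G1 X21.000 Y5.000
G1 X9.000 Y5.000
G1 X9.000 Y25.000
G1 X0.000 Y25.000
G1 X0.000 Y0.000
; layer 3
G0 Z18.000
G0 X0.000 Y0.000
G1 X21.000 Y0.000
G1 X21.000 Y5.000
G1 X9.000 Y5.000
G1 X9.000 Y25.000
G1 X0.000 Y25.000
G1 X0.000 Y0.000
M2 ; end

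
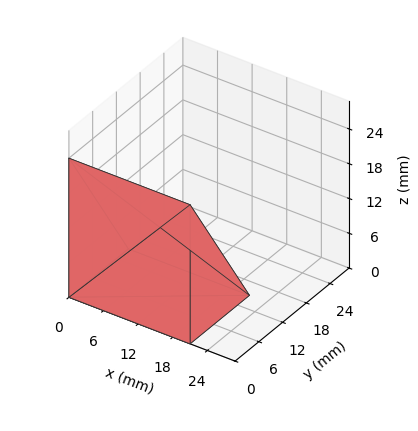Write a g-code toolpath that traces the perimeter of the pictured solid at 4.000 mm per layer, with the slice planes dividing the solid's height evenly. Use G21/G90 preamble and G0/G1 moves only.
Reading the render: the shape is a wedge (ramp): 21 × 15 mm base, rising to 24 mm along the y=0 edge and sloping linearly to z=0 at y=15 (dimensions read to the nearest mm from the axis ticks). For the g-code, the solid's height is divided into equal slices at the stated Δz and each level perimeter traced with G1 moves after a G0 lift.

; perimeter-only toolpath
G21 ; units = mm
G90 ; absolute positioning
G28 ; home
; layer 1
G0 Z4.000
G0 X0.000 Y0.000
G1 X21.000 Y0.000
G1 X21.000 Y12.500
G1 X0.000 Y12.500
G1 X0.000 Y0.000
; layer 2
G0 Z8.000
G0 X0.000 Y0.000
G1 X21.000 Y0.000
G1 X21.000 Y10.000
G1 X0.000 Y10.000
G1 X0.000 Y0.000
; layer 3
G0 Z12.000
G0 X0.000 Y0.000
G1 X21.000 Y0.000
G1 X21.000 Y7.500
G1 X0.000 Y7.500
G1 X0.000 Y0.000
; layer 4
G0 Z16.000
G0 X0.000 Y0.000
G1 X21.000 Y0.000
G1 X21.000 Y5.000
G1 X0.000 Y5.000
G1 X0.000 Y0.000
; layer 5
G0 Z20.000
G0 X0.000 Y0.000
G1 X21.000 Y0.000
G1 X21.000 Y2.500
G1 X0.000 Y2.500
G1 X0.000 Y0.000
M2 ; end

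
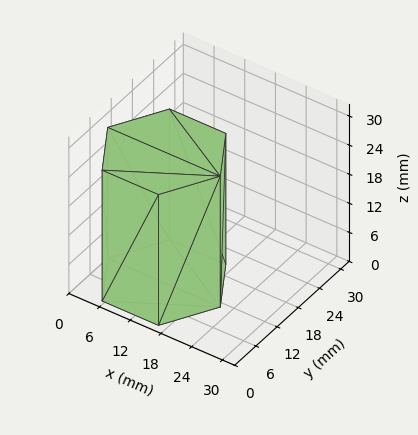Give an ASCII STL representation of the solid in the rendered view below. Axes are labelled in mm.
Reading the render: the shape is a regular 6-sided prism (a cylinder approximated with 6 flat sides), circumscribed radius ≈ 11 mm, height ≈ 27 mm (dimensions read to the nearest mm from the axis ticks). For the STL, each face is triangulated and given an outward normal.

solid part
  facet normal 0.0000 0.0000 -1.0000
    outer loop
      vertex 5.500 20.526 0.000
      vertex 16.500 20.526 0.000
      vertex 22.000 11.000 0.000
    endloop
  endfacet
  facet normal 0.0000 0.0000 -1.0000
    outer loop
      vertex 0.000 11.000 0.000
      vertex 5.500 20.526 0.000
      vertex 22.000 11.000 0.000
    endloop
  endfacet
  facet normal 0.0000 0.0000 -1.0000
    outer loop
      vertex 5.500 1.474 0.000
      vertex 0.000 11.000 0.000
      vertex 22.000 11.000 0.000
    endloop
  endfacet
  facet normal 0.0000 0.0000 -1.0000
    outer loop
      vertex 16.500 1.474 0.000
      vertex 5.500 1.474 0.000
      vertex 22.000 11.000 0.000
    endloop
  endfacet
  facet normal 0.0000 0.0000 1.0000
    outer loop
      vertex 22.000 11.000 27.000
      vertex 16.500 20.526 27.000
      vertex 5.500 20.526 27.000
    endloop
  endfacet
  facet normal 0.0000 0.0000 1.0000
    outer loop
      vertex 22.000 11.000 27.000
      vertex 5.500 20.526 27.000
      vertex 0.000 11.000 27.000
    endloop
  endfacet
  facet normal 0.0000 0.0000 1.0000
    outer loop
      vertex 22.000 11.000 27.000
      vertex 0.000 11.000 27.000
      vertex 5.500 1.474 27.000
    endloop
  endfacet
  facet normal 0.0000 0.0000 1.0000
    outer loop
      vertex 22.000 11.000 27.000
      vertex 5.500 1.474 27.000
      vertex 16.500 1.474 27.000
    endloop
  endfacet
  facet normal 0.8660 0.5000 0.0000
    outer loop
      vertex 22.000 11.000 0.000
      vertex 16.500 20.526 0.000
      vertex 16.500 20.526 27.000
    endloop
  endfacet
  facet normal 0.8660 0.5000 0.0000
    outer loop
      vertex 22.000 11.000 0.000
      vertex 16.500 20.526 27.000
      vertex 22.000 11.000 27.000
    endloop
  endfacet
  facet normal 0.0000 1.0000 0.0000
    outer loop
      vertex 16.500 20.526 0.000
      vertex 5.500 20.526 0.000
      vertex 5.500 20.526 27.000
    endloop
  endfacet
  facet normal 0.0000 1.0000 0.0000
    outer loop
      vertex 16.500 20.526 0.000
      vertex 5.500 20.526 27.000
      vertex 16.500 20.526 27.000
    endloop
  endfacet
  facet normal -0.8660 0.5000 0.0000
    outer loop
      vertex 5.500 20.526 0.000
      vertex 0.000 11.000 0.000
      vertex 0.000 11.000 27.000
    endloop
  endfacet
  facet normal -0.8660 0.5000 0.0000
    outer loop
      vertex 5.500 20.526 0.000
      vertex 0.000 11.000 27.000
      vertex 5.500 20.526 27.000
    endloop
  endfacet
  facet normal -0.8660 -0.5000 0.0000
    outer loop
      vertex 0.000 11.000 0.000
      vertex 5.500 1.474 0.000
      vertex 5.500 1.474 27.000
    endloop
  endfacet
  facet normal -0.8660 -0.5000 0.0000
    outer loop
      vertex 0.000 11.000 0.000
      vertex 5.500 1.474 27.000
      vertex 0.000 11.000 27.000
    endloop
  endfacet
  facet normal 0.0000 -1.0000 0.0000
    outer loop
      vertex 5.500 1.474 0.000
      vertex 16.500 1.474 0.000
      vertex 16.500 1.474 27.000
    endloop
  endfacet
  facet normal 0.0000 -1.0000 0.0000
    outer loop
      vertex 5.500 1.474 0.000
      vertex 16.500 1.474 27.000
      vertex 5.500 1.474 27.000
    endloop
  endfacet
  facet normal 0.8660 -0.5000 0.0000
    outer loop
      vertex 16.500 1.474 0.000
      vertex 22.000 11.000 0.000
      vertex 22.000 11.000 27.000
    endloop
  endfacet
  facet normal 0.8660 -0.5000 0.0000
    outer loop
      vertex 16.500 1.474 0.000
      vertex 22.000 11.000 27.000
      vertex 16.500 1.474 27.000
    endloop
  endfacet
endsolid part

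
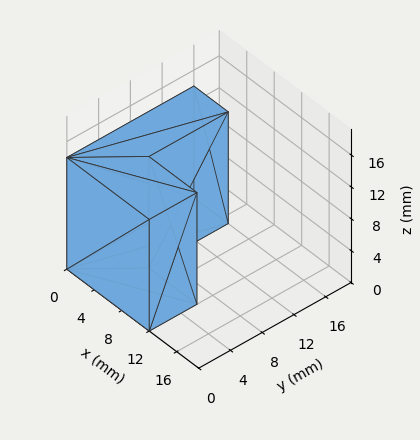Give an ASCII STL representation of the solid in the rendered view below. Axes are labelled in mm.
Reading the render: the shape is an L-shaped prism: outer 12 × 16 mm, arm thicknesses ≈ 6 mm (horizontal) and 5 mm (vertical), extruded 14 mm in z (dimensions read to the nearest mm from the axis ticks). For the STL, each face is triangulated and given an outward normal.

solid part
  facet normal 0.0000 0.0000 -1.0000
    outer loop
      vertex 12.000 6.000 0.000
      vertex 12.000 0.000 0.000
      vertex 0.000 0.000 0.000
    endloop
  endfacet
  facet normal 0.0000 0.0000 -1.0000
    outer loop
      vertex 5.000 6.000 0.000
      vertex 12.000 6.000 0.000
      vertex 0.000 0.000 0.000
    endloop
  endfacet
  facet normal 0.0000 0.0000 -1.0000
    outer loop
      vertex 5.000 16.000 0.000
      vertex 5.000 6.000 0.000
      vertex 0.000 0.000 0.000
    endloop
  endfacet
  facet normal 0.0000 0.0000 -1.0000
    outer loop
      vertex 0.000 16.000 0.000
      vertex 5.000 16.000 0.000
      vertex 0.000 0.000 0.000
    endloop
  endfacet
  facet normal 0.0000 0.0000 1.0000
    outer loop
      vertex 0.000 0.000 14.000
      vertex 12.000 0.000 14.000
      vertex 12.000 6.000 14.000
    endloop
  endfacet
  facet normal 0.0000 0.0000 1.0000
    outer loop
      vertex 0.000 0.000 14.000
      vertex 12.000 6.000 14.000
      vertex 5.000 6.000 14.000
    endloop
  endfacet
  facet normal 0.0000 0.0000 1.0000
    outer loop
      vertex 0.000 0.000 14.000
      vertex 5.000 6.000 14.000
      vertex 5.000 16.000 14.000
    endloop
  endfacet
  facet normal 0.0000 0.0000 1.0000
    outer loop
      vertex 0.000 0.000 14.000
      vertex 5.000 16.000 14.000
      vertex 0.000 16.000 14.000
    endloop
  endfacet
  facet normal 0.0000 -1.0000 0.0000
    outer loop
      vertex 0.000 0.000 0.000
      vertex 12.000 0.000 0.000
      vertex 12.000 0.000 14.000
    endloop
  endfacet
  facet normal 0.0000 -1.0000 0.0000
    outer loop
      vertex 0.000 0.000 0.000
      vertex 12.000 0.000 14.000
      vertex 0.000 0.000 14.000
    endloop
  endfacet
  facet normal 1.0000 0.0000 0.0000
    outer loop
      vertex 12.000 0.000 0.000
      vertex 12.000 6.000 0.000
      vertex 12.000 6.000 14.000
    endloop
  endfacet
  facet normal 1.0000 0.0000 0.0000
    outer loop
      vertex 12.000 0.000 0.000
      vertex 12.000 6.000 14.000
      vertex 12.000 0.000 14.000
    endloop
  endfacet
  facet normal 0.0000 1.0000 0.0000
    outer loop
      vertex 12.000 6.000 0.000
      vertex 5.000 6.000 0.000
      vertex 5.000 6.000 14.000
    endloop
  endfacet
  facet normal 0.0000 1.0000 0.0000
    outer loop
      vertex 12.000 6.000 0.000
      vertex 5.000 6.000 14.000
      vertex 12.000 6.000 14.000
    endloop
  endfacet
  facet normal 1.0000 0.0000 0.0000
    outer loop
      vertex 5.000 6.000 0.000
      vertex 5.000 16.000 0.000
      vertex 5.000 16.000 14.000
    endloop
  endfacet
  facet normal 1.0000 0.0000 0.0000
    outer loop
      vertex 5.000 6.000 0.000
      vertex 5.000 16.000 14.000
      vertex 5.000 6.000 14.000
    endloop
  endfacet
  facet normal 0.0000 1.0000 0.0000
    outer loop
      vertex 5.000 16.000 0.000
      vertex 0.000 16.000 0.000
      vertex 0.000 16.000 14.000
    endloop
  endfacet
  facet normal 0.0000 1.0000 0.0000
    outer loop
      vertex 5.000 16.000 0.000
      vertex 0.000 16.000 14.000
      vertex 5.000 16.000 14.000
    endloop
  endfacet
  facet normal -1.0000 0.0000 0.0000
    outer loop
      vertex 0.000 16.000 0.000
      vertex 0.000 0.000 0.000
      vertex 0.000 0.000 14.000
    endloop
  endfacet
  facet normal -1.0000 0.0000 0.0000
    outer loop
      vertex 0.000 16.000 0.000
      vertex 0.000 0.000 14.000
      vertex 0.000 16.000 14.000
    endloop
  endfacet
endsolid part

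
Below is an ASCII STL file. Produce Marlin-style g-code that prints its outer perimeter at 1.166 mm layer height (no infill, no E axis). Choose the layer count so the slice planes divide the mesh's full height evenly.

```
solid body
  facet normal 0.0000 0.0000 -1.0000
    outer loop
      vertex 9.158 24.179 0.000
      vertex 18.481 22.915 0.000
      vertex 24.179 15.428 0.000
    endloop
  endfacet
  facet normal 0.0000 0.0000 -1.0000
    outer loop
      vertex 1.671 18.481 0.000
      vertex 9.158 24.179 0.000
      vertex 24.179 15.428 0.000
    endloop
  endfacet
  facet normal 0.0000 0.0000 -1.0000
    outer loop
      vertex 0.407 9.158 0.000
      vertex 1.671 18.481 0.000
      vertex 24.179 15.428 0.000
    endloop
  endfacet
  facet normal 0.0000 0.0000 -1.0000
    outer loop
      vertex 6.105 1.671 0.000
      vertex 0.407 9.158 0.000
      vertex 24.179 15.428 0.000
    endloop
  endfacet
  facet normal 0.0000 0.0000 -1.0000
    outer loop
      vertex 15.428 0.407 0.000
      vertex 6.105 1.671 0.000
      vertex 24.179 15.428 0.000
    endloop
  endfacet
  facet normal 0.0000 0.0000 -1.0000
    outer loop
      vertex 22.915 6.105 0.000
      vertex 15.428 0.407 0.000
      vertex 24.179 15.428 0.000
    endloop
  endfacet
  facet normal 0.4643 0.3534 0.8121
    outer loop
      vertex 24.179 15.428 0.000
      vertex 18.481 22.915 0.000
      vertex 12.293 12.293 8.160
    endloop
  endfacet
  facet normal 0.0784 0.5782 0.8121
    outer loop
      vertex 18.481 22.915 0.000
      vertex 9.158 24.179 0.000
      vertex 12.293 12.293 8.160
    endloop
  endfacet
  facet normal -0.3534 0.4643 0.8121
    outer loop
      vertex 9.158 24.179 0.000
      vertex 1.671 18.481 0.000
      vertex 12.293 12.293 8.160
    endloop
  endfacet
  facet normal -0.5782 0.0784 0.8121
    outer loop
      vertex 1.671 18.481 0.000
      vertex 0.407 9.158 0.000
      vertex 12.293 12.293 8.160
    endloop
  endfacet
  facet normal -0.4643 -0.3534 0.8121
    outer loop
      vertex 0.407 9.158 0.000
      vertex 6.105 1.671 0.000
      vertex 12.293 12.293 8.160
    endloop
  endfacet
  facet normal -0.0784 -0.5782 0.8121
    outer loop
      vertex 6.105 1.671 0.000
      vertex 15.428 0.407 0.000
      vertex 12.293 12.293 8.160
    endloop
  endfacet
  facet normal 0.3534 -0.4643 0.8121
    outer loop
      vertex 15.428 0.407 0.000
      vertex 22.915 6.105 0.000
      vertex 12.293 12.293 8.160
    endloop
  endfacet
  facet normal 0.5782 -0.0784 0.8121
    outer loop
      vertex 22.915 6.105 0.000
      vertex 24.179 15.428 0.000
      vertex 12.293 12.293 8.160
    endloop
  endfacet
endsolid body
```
; perimeter-only toolpath
G21 ; units = mm
G90 ; absolute positioning
G28 ; home
; layer 1
G0 Z1.166
G0 X22.481 Y14.980
G1 X17.597 Y21.398
G1 X9.606 Y22.481
G1 X3.188 Y17.597
G1 X2.105 Y9.606
G1 X6.989 Y3.188
G1 X14.980 Y2.105
G1 X21.398 Y6.989
G1 X22.481 Y14.980
; layer 2
G0 Z2.331
G0 X20.783 Y14.532
G1 X16.713 Y19.880
G1 X10.054 Y20.783
G1 X4.706 Y16.713
G1 X3.803 Y10.054
G1 X7.873 Y4.706
G1 X14.532 Y3.803
G1 X19.880 Y7.873
G1 X20.783 Y14.532
; layer 3
G0 Z3.497
G0 X19.085 Y14.084
G1 X15.829 Y18.363
G1 X10.502 Y19.085
G1 X6.223 Y15.829
G1 X5.501 Y10.502
G1 X8.757 Y6.223
G1 X14.084 Y5.501
G1 X18.363 Y8.757
G1 X19.085 Y14.084
; layer 4
G0 Z4.663
G0 X17.387 Y13.637
G1 X14.945 Y16.845
G1 X10.949 Y17.387
G1 X7.741 Y14.945
G1 X7.199 Y10.949
G1 X9.641 Y7.741
G1 X13.637 Y7.199
G1 X16.845 Y9.641
G1 X17.387 Y13.637
; layer 5
G0 Z5.829
G0 X15.689 Y13.189
G1 X14.061 Y15.328
G1 X11.397 Y15.689
G1 X9.258 Y14.061
G1 X8.897 Y11.397
G1 X10.525 Y9.258
G1 X13.189 Y8.897
G1 X15.328 Y10.525
G1 X15.689 Y13.189
; layer 6
G0 Z6.994
G0 X13.991 Y12.741
G1 X13.177 Y13.810
G1 X11.845 Y13.991
G1 X10.776 Y13.177
G1 X10.595 Y11.845
G1 X11.409 Y10.776
G1 X12.741 Y10.595
G1 X13.810 Y11.409
G1 X13.991 Y12.741
M2 ; end

The solid is a regular 8-sided pyramid, base circumscribed radius ≈ 12.3 mm, apex at z ≈ 8.16 mm. Slicing at Δz = 1.166 mm — 7 equal slices spanning the solid's height, so layer i sits at z = i·h/7 — gives 6 non-empty perimeters. Each is a 8-segment closed polygon; G0 lifts to the layer z and rapids to the start vertex, then G1 traces the edges. The cross-section shrinks linearly with z (the slice at the apex is degenerate and omitted).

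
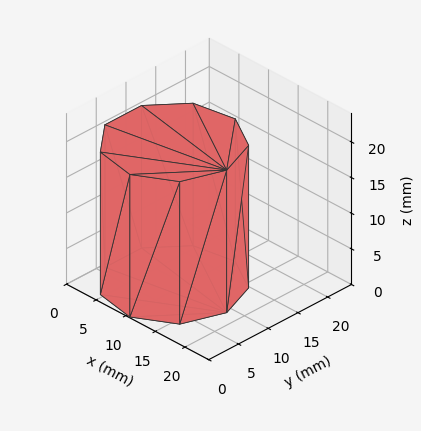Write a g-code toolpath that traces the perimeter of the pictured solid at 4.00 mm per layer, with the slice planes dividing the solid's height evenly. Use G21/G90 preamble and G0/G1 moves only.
Reading the render: the shape is a regular 9-sided prism (a cylinder approximated with 9 flat sides), circumscribed radius ≈ 9 mm, height ≈ 20 mm (dimensions read to the nearest mm from the axis ticks). For the g-code, the solid's height is divided into equal slices at the stated Δz and each level perimeter traced with G1 moves after a G0 lift.

; perimeter-only toolpath
G21 ; units = mm
G90 ; absolute positioning
G28 ; home
; layer 1
G0 Z4.00
G0 X18.00 Y9.00
G1 X15.89 Y14.79
G1 X10.56 Y17.86
G1 X4.50 Y16.79
G1 X0.54 Y12.08
G1 X0.54 Y5.92
G1 X4.50 Y1.21
G1 X10.56 Y0.14
G1 X15.89 Y3.21
G1 X18.00 Y9.00
; layer 2
G0 Z8.00
G0 X18.00 Y9.00
G1 X15.89 Y14.79
G1 X10.56 Y17.86
G1 X4.50 Y16.79
G1 X0.54 Y12.08
G1 X0.54 Y5.92
G1 X4.50 Y1.21
G1 X10.56 Y0.14
G1 X15.89 Y3.21
G1 X18.00 Y9.00
; layer 3
G0 Z12.00
G0 X18.00 Y9.00
G1 X15.89 Y14.79
G1 X10.56 Y17.86
G1 X4.50 Y16.79
G1 X0.54 Y12.08
G1 X0.54 Y5.92
G1 X4.50 Y1.21
G1 X10.56 Y0.14
G1 X15.89 Y3.21
G1 X18.00 Y9.00
; layer 4
G0 Z16.00
G0 X18.00 Y9.00
G1 X15.89 Y14.79
G1 X10.56 Y17.86
G1 X4.50 Y16.79
G1 X0.54 Y12.08
G1 X0.54 Y5.92
G1 X4.50 Y1.21
G1 X10.56 Y0.14
G1 X15.89 Y3.21
G1 X18.00 Y9.00
; layer 5
G0 Z20.00
G0 X18.00 Y9.00
G1 X15.89 Y14.79
G1 X10.56 Y17.86
G1 X4.50 Y16.79
G1 X0.54 Y12.08
G1 X0.54 Y5.92
G1 X4.50 Y1.21
G1 X10.56 Y0.14
G1 X15.89 Y3.21
G1 X18.00 Y9.00
M2 ; end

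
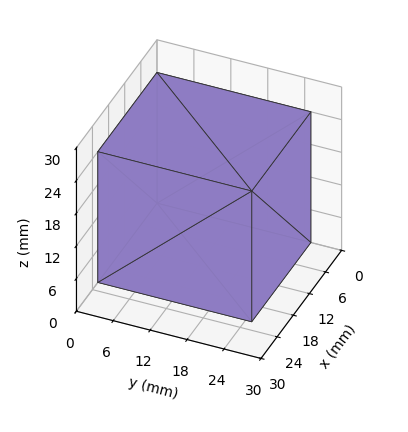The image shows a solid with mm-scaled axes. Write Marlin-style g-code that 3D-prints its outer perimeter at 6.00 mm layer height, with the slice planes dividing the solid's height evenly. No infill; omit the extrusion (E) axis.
Reading the render: the shape is a rectangular box, roughly 22 × 25 mm footprint and 24 mm tall (dimensions read to the nearest mm from the axis ticks). For the g-code, the solid's height is divided into equal slices at the stated Δz and each level perimeter traced with G1 moves after a G0 lift.

; perimeter-only toolpath
G21 ; units = mm
G90 ; absolute positioning
G28 ; home
; layer 1
G0 Z6.00
G0 X0.00 Y0.00
G1 X22.00 Y0.00
G1 X22.00 Y25.00
G1 X0.00 Y25.00
G1 X0.00 Y0.00
; layer 2
G0 Z12.00
G0 X0.00 Y0.00
G1 X22.00 Y0.00
G1 X22.00 Y25.00
G1 X0.00 Y25.00
G1 X0.00 Y0.00
; layer 3
G0 Z18.00
G0 X0.00 Y0.00
G1 X22.00 Y0.00
G1 X22.00 Y25.00
G1 X0.00 Y25.00
G1 X0.00 Y0.00
; layer 4
G0 Z24.00
G0 X0.00 Y0.00
G1 X22.00 Y0.00
G1 X22.00 Y25.00
G1 X0.00 Y25.00
G1 X0.00 Y0.00
M2 ; end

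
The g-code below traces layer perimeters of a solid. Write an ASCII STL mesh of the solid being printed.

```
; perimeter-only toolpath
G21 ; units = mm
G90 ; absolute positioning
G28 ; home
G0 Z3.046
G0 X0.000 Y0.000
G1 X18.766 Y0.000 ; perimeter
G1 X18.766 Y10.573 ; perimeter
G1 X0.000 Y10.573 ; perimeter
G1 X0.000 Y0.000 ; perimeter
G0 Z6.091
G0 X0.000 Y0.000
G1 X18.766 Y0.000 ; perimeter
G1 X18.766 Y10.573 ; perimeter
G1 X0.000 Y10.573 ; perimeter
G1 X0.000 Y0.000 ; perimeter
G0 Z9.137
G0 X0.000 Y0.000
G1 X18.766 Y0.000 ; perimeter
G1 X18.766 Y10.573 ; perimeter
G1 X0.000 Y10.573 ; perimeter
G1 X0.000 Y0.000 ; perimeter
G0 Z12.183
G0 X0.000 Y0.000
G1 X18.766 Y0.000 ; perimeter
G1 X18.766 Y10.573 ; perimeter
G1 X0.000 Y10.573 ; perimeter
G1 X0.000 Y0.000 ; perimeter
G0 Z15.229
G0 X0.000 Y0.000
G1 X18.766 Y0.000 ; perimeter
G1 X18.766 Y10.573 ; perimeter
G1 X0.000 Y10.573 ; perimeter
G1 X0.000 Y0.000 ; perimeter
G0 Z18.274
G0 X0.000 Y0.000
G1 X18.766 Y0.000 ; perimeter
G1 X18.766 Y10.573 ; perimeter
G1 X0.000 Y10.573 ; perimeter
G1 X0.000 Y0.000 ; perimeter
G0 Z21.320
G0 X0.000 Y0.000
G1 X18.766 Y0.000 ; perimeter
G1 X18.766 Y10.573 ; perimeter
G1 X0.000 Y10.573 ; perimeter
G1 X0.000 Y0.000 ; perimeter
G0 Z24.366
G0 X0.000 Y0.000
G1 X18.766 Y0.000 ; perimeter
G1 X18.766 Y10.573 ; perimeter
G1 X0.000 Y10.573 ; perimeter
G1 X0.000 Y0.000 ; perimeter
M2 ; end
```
solid part
  facet normal 0.0000 0.0000 -1.0000
    outer loop
      vertex 18.766 10.573 0.000
      vertex 18.766 0.000 0.000
      vertex 0.000 0.000 0.000
    endloop
  endfacet
  facet normal 0.0000 0.0000 -1.0000
    outer loop
      vertex 0.000 10.573 0.000
      vertex 18.766 10.573 0.000
      vertex 0.000 0.000 0.000
    endloop
  endfacet
  facet normal 0.0000 0.0000 1.0000
    outer loop
      vertex 0.000 0.000 24.366
      vertex 18.766 0.000 24.366
      vertex 18.766 10.573 24.366
    endloop
  endfacet
  facet normal 0.0000 0.0000 1.0000
    outer loop
      vertex 0.000 0.000 24.366
      vertex 18.766 10.573 24.366
      vertex 0.000 10.573 24.366
    endloop
  endfacet
  facet normal 0.0000 -1.0000 0.0000
    outer loop
      vertex 0.000 0.000 0.000
      vertex 18.766 0.000 0.000
      vertex 18.766 0.000 24.366
    endloop
  endfacet
  facet normal 0.0000 -1.0000 0.0000
    outer loop
      vertex 0.000 0.000 0.000
      vertex 18.766 0.000 24.366
      vertex 0.000 0.000 24.366
    endloop
  endfacet
  facet normal 0.0000 1.0000 0.0000
    outer loop
      vertex 18.766 10.573 24.366
      vertex 18.766 10.573 0.000
      vertex 0.000 10.573 0.000
    endloop
  endfacet
  facet normal 0.0000 1.0000 0.0000
    outer loop
      vertex 0.000 10.573 24.366
      vertex 18.766 10.573 24.366
      vertex 0.000 10.573 0.000
    endloop
  endfacet
  facet normal -1.0000 0.0000 0.0000
    outer loop
      vertex 0.000 10.573 24.366
      vertex 0.000 10.573 0.000
      vertex 0.000 0.000 0.000
    endloop
  endfacet
  facet normal -1.0000 0.0000 0.0000
    outer loop
      vertex 0.000 0.000 24.366
      vertex 0.000 10.573 24.366
      vertex 0.000 0.000 0.000
    endloop
  endfacet
  facet normal 1.0000 0.0000 0.0000
    outer loop
      vertex 18.766 0.000 0.000
      vertex 18.766 10.573 0.000
      vertex 18.766 10.573 24.366
    endloop
  endfacet
  facet normal 1.0000 0.0000 0.0000
    outer loop
      vertex 18.766 0.000 0.000
      vertex 18.766 10.573 24.366
      vertex 18.766 0.000 24.366
    endloop
  endfacet
endsolid part

The G0 Z moves step by Δz≈3.046 mm. Every layer's G1 loop is the same polygon, so the solid is a straight extrusion of it from z=0 to z≈24.4. Closing with flat bottom and top caps and triangulating gives 12 facets — a rectangular box, roughly 18.8 × 10.6 mm footprint and 24.4 mm tall.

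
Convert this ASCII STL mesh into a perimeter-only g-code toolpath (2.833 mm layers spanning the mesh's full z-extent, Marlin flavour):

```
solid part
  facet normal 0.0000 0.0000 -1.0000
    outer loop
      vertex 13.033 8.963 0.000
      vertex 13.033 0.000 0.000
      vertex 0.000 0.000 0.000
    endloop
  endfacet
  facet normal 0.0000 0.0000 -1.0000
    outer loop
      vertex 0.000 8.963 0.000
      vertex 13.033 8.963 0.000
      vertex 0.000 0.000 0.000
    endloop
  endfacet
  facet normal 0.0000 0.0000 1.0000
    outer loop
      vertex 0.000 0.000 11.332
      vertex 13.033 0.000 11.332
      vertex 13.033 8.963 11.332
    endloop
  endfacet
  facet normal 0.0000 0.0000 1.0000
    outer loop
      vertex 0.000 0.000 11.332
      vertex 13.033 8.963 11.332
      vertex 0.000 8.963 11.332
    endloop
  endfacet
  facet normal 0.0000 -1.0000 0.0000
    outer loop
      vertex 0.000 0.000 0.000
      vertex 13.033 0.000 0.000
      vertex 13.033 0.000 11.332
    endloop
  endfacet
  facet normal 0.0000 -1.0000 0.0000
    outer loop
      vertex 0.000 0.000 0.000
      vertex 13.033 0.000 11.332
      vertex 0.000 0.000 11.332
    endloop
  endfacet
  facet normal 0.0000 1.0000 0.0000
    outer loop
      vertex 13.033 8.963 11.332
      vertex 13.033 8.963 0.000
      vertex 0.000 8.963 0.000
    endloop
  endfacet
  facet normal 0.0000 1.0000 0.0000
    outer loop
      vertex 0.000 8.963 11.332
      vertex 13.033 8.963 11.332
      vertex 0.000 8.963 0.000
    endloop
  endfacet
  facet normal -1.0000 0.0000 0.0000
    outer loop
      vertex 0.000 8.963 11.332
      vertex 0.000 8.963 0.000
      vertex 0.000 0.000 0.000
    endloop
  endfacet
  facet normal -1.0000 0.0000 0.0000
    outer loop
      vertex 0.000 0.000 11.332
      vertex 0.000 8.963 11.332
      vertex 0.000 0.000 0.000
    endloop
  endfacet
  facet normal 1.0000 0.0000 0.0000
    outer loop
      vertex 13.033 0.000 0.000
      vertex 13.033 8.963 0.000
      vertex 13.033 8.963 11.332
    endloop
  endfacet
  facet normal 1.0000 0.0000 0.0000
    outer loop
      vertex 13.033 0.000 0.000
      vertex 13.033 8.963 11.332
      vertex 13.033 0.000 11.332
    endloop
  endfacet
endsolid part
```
; perimeter-only toolpath
G21 ; units = mm
G90 ; absolute positioning
G28 ; home
; layer 1
G0 Z2.833
G0 X0.000 Y0.000
G1 X13.033 Y0.000
G1 X13.033 Y8.963
G1 X0.000 Y8.963
G1 X0.000 Y0.000
; layer 2
G0 Z5.666
G0 X0.000 Y0.000
G1 X13.033 Y0.000
G1 X13.033 Y8.963
G1 X0.000 Y8.963
G1 X0.000 Y0.000
; layer 3
G0 Z8.499
G0 X0.000 Y0.000
G1 X13.033 Y0.000
G1 X13.033 Y8.963
G1 X0.000 Y8.963
G1 X0.000 Y0.000
; layer 4
G0 Z11.332
G0 X0.000 Y0.000
G1 X13.033 Y0.000
G1 X13.033 Y8.963
G1 X0.000 Y8.963
G1 X0.000 Y0.000
M2 ; end

The solid is a rectangular box, roughly 13 × 8.96 mm footprint and 11.3 mm tall. Slicing at Δz = 2.833 mm — 4 equal slices spanning the solid's height, so layer i sits at z = i·h/4 — gives 4 non-empty perimeters. Each is a 4-segment closed polygon; G0 lifts to the layer z and rapids to the start vertex, then G1 traces the edges.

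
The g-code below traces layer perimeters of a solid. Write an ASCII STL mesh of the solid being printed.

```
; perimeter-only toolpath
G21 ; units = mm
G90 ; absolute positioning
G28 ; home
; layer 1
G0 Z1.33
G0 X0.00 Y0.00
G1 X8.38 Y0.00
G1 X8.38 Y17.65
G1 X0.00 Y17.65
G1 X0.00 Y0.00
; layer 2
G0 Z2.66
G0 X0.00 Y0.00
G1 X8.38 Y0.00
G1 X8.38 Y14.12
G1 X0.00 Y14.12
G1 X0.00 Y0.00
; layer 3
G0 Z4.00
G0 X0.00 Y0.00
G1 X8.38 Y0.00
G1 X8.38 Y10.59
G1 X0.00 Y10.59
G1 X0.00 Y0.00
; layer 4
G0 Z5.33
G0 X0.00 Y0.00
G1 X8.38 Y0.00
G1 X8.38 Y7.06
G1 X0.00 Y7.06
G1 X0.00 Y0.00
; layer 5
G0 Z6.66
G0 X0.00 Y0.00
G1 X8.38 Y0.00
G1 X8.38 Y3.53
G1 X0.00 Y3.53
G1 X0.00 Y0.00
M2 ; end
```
solid part
  facet normal 0.0000 0.0000 -1.0000
    outer loop
      vertex 8.38 21.18 0.00
      vertex 8.38 0.00 0.00
      vertex 0.00 0.00 0.00
    endloop
  endfacet
  facet normal 0.0000 0.0000 -1.0000
    outer loop
      vertex 0.00 21.18 0.00
      vertex 8.38 21.18 0.00
      vertex 0.00 0.00 0.00
    endloop
  endfacet
  facet normal 0.0000 -1.0000 0.0000
    outer loop
      vertex 0.00 0.00 0.00
      vertex 8.38 0.00 0.00
      vertex 8.38 0.00 7.99
    endloop
  endfacet
  facet normal 0.0000 -1.0000 0.0000
    outer loop
      vertex 0.00 0.00 0.00
      vertex 8.38 0.00 7.99
      vertex 0.00 0.00 7.99
    endloop
  endfacet
  facet normal 0.0000 0.3530 0.9356
    outer loop
      vertex 0.00 0.00 7.99
      vertex 8.38 0.00 7.99
      vertex 8.38 21.18 0.00
    endloop
  endfacet
  facet normal 0.0000 0.3530 0.9356
    outer loop
      vertex 0.00 0.00 7.99
      vertex 8.38 21.18 0.00
      vertex 0.00 21.18 0.00
    endloop
  endfacet
  facet normal -1.0000 0.0000 0.0000
    outer loop
      vertex 0.00 0.00 7.99
      vertex 0.00 21.18 0.00
      vertex 0.00 0.00 0.00
    endloop
  endfacet
  facet normal 1.0000 0.0000 0.0000
    outer loop
      vertex 8.38 0.00 0.00
      vertex 8.38 21.18 0.00
      vertex 8.38 0.00 7.99
    endloop
  endfacet
endsolid part

The G0 Z moves step by Δz≈1.33 mm. The G1 loops shrink linearly with z, so the solid tapers from its base footprint up to z≈7.99. Closing with a flat bottom cap and the tapered top and triangulating gives 8 facets — a wedge (ramp): 8.38 × 21.2 mm base, rising to 7.99 mm along the y=0 edge and sloping linearly to z=0 at y=21.2.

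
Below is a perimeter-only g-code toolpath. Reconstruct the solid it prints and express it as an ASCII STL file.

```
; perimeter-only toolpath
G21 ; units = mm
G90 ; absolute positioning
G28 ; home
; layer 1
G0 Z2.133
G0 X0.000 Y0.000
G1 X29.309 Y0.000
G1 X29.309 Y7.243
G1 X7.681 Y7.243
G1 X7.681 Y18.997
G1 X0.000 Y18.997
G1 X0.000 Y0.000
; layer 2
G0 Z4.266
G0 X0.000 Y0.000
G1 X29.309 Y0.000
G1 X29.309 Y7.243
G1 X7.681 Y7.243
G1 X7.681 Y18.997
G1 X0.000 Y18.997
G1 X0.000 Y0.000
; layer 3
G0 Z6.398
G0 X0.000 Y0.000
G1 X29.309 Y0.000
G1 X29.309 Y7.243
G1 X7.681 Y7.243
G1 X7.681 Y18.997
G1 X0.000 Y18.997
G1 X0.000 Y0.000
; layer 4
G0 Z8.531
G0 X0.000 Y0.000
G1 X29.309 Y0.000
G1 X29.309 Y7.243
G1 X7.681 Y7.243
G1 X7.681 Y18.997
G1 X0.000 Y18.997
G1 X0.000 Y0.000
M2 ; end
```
solid part
  facet normal 0.0000 0.0000 -1.0000
    outer loop
      vertex 29.309 7.243 0.000
      vertex 29.309 0.000 0.000
      vertex 0.000 0.000 0.000
    endloop
  endfacet
  facet normal 0.0000 0.0000 -1.0000
    outer loop
      vertex 7.681 7.243 0.000
      vertex 29.309 7.243 0.000
      vertex 0.000 0.000 0.000
    endloop
  endfacet
  facet normal 0.0000 0.0000 -1.0000
    outer loop
      vertex 7.681 18.997 0.000
      vertex 7.681 7.243 0.000
      vertex 0.000 0.000 0.000
    endloop
  endfacet
  facet normal 0.0000 0.0000 -1.0000
    outer loop
      vertex 0.000 18.997 0.000
      vertex 7.681 18.997 0.000
      vertex 0.000 0.000 0.000
    endloop
  endfacet
  facet normal 0.0000 0.0000 1.0000
    outer loop
      vertex 0.000 0.000 8.531
      vertex 29.309 0.000 8.531
      vertex 29.309 7.243 8.531
    endloop
  endfacet
  facet normal 0.0000 0.0000 1.0000
    outer loop
      vertex 0.000 0.000 8.531
      vertex 29.309 7.243 8.531
      vertex 7.681 7.243 8.531
    endloop
  endfacet
  facet normal 0.0000 0.0000 1.0000
    outer loop
      vertex 0.000 0.000 8.531
      vertex 7.681 7.243 8.531
      vertex 7.681 18.997 8.531
    endloop
  endfacet
  facet normal 0.0000 0.0000 1.0000
    outer loop
      vertex 0.000 0.000 8.531
      vertex 7.681 18.997 8.531
      vertex 0.000 18.997 8.531
    endloop
  endfacet
  facet normal 0.0000 -1.0000 0.0000
    outer loop
      vertex 0.000 0.000 0.000
      vertex 29.309 0.000 0.000
      vertex 29.309 0.000 8.531
    endloop
  endfacet
  facet normal 0.0000 -1.0000 0.0000
    outer loop
      vertex 0.000 0.000 0.000
      vertex 29.309 0.000 8.531
      vertex 0.000 0.000 8.531
    endloop
  endfacet
  facet normal 1.0000 0.0000 0.0000
    outer loop
      vertex 29.309 0.000 0.000
      vertex 29.309 7.243 0.000
      vertex 29.309 7.243 8.531
    endloop
  endfacet
  facet normal 1.0000 0.0000 0.0000
    outer loop
      vertex 29.309 0.000 0.000
      vertex 29.309 7.243 8.531
      vertex 29.309 0.000 8.531
    endloop
  endfacet
  facet normal 0.0000 1.0000 0.0000
    outer loop
      vertex 29.309 7.243 0.000
      vertex 7.681 7.243 0.000
      vertex 7.681 7.243 8.531
    endloop
  endfacet
  facet normal 0.0000 1.0000 0.0000
    outer loop
      vertex 29.309 7.243 0.000
      vertex 7.681 7.243 8.531
      vertex 29.309 7.243 8.531
    endloop
  endfacet
  facet normal 1.0000 0.0000 0.0000
    outer loop
      vertex 7.681 7.243 0.000
      vertex 7.681 18.997 0.000
      vertex 7.681 18.997 8.531
    endloop
  endfacet
  facet normal 1.0000 0.0000 0.0000
    outer loop
      vertex 7.681 7.243 0.000
      vertex 7.681 18.997 8.531
      vertex 7.681 7.243 8.531
    endloop
  endfacet
  facet normal 0.0000 1.0000 0.0000
    outer loop
      vertex 7.681 18.997 0.000
      vertex 0.000 18.997 0.000
      vertex 0.000 18.997 8.531
    endloop
  endfacet
  facet normal 0.0000 1.0000 0.0000
    outer loop
      vertex 7.681 18.997 0.000
      vertex 0.000 18.997 8.531
      vertex 7.681 18.997 8.531
    endloop
  endfacet
  facet normal -1.0000 0.0000 0.0000
    outer loop
      vertex 0.000 18.997 0.000
      vertex 0.000 0.000 0.000
      vertex 0.000 0.000 8.531
    endloop
  endfacet
  facet normal -1.0000 0.0000 0.0000
    outer loop
      vertex 0.000 18.997 0.000
      vertex 0.000 0.000 8.531
      vertex 0.000 18.997 8.531
    endloop
  endfacet
endsolid part

The G0 Z moves step by Δz≈2.133 mm. Every layer's G1 loop is the same polygon, so the solid is a straight extrusion of it from z=0 to z≈8.53. Closing with flat bottom and top caps and triangulating gives 20 facets — an L-shaped prism: outer 29.3 × 19 mm, arm thicknesses ≈ 7.24 mm (horizontal) and 7.68 mm (vertical), extruded 8.53 mm in z.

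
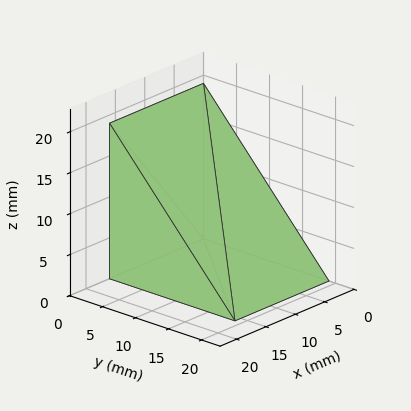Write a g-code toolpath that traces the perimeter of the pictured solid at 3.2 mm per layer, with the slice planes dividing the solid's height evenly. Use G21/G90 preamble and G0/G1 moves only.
Reading the render: the shape is a wedge (ramp): 16 × 19 mm base, rising to 19 mm along the y=0 edge and sloping linearly to z=0 at y=19 (dimensions read to the nearest mm from the axis ticks). For the g-code, the solid's height is divided into equal slices at the stated Δz and each level perimeter traced with G1 moves after a G0 lift.

; perimeter-only toolpath
G21 ; units = mm
G90 ; absolute positioning
G28 ; home
; layer 1
G0 Z3.2
G0 X0.0 Y0.0
G1 X16.0 Y0.0
G1 X16.0 Y15.8
G1 X0.0 Y15.8
G1 X0.0 Y0.0
; layer 2
G0 Z6.3
G0 X0.0 Y0.0
G1 X16.0 Y0.0
G1 X16.0 Y12.7
G1 X0.0 Y12.7
G1 X0.0 Y0.0
; layer 3
G0 Z9.5
G0 X0.0 Y0.0
G1 X16.0 Y0.0
G1 X16.0 Y9.5
G1 X0.0 Y9.5
G1 X0.0 Y0.0
; layer 4
G0 Z12.7
G0 X0.0 Y0.0
G1 X16.0 Y0.0
G1 X16.0 Y6.3
G1 X0.0 Y6.3
G1 X0.0 Y0.0
; layer 5
G0 Z15.8
G0 X0.0 Y0.0
G1 X16.0 Y0.0
G1 X16.0 Y3.2
G1 X0.0 Y3.2
G1 X0.0 Y0.0
M2 ; end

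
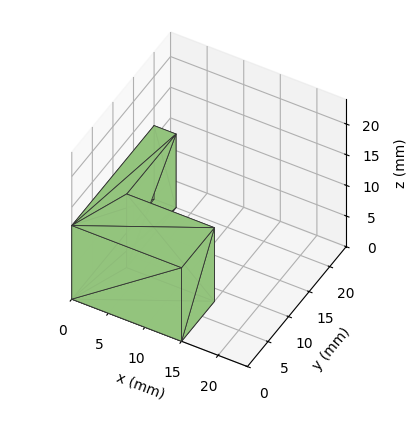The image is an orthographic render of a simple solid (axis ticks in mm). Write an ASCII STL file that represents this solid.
Reading the render: the shape is an L-shaped prism: outer 15 × 20 mm, arm thicknesses ≈ 8 mm (horizontal) and 3 mm (vertical), extruded 12 mm in z (dimensions read to the nearest mm from the axis ticks). For the STL, each face is triangulated and given an outward normal.

solid part
  facet normal 0.0000 0.0000 -1.0000
    outer loop
      vertex 15.0 8.0 0.0
      vertex 15.0 0.0 0.0
      vertex 0.0 0.0 0.0
    endloop
  endfacet
  facet normal 0.0000 0.0000 -1.0000
    outer loop
      vertex 3.0 8.0 0.0
      vertex 15.0 8.0 0.0
      vertex 0.0 0.0 0.0
    endloop
  endfacet
  facet normal 0.0000 0.0000 -1.0000
    outer loop
      vertex 3.0 20.0 0.0
      vertex 3.0 8.0 0.0
      vertex 0.0 0.0 0.0
    endloop
  endfacet
  facet normal 0.0000 0.0000 -1.0000
    outer loop
      vertex 0.0 20.0 0.0
      vertex 3.0 20.0 0.0
      vertex 0.0 0.0 0.0
    endloop
  endfacet
  facet normal 0.0000 0.0000 1.0000
    outer loop
      vertex 0.0 0.0 12.0
      vertex 15.0 0.0 12.0
      vertex 15.0 8.0 12.0
    endloop
  endfacet
  facet normal 0.0000 0.0000 1.0000
    outer loop
      vertex 0.0 0.0 12.0
      vertex 15.0 8.0 12.0
      vertex 3.0 8.0 12.0
    endloop
  endfacet
  facet normal 0.0000 0.0000 1.0000
    outer loop
      vertex 0.0 0.0 12.0
      vertex 3.0 8.0 12.0
      vertex 3.0 20.0 12.0
    endloop
  endfacet
  facet normal 0.0000 0.0000 1.0000
    outer loop
      vertex 0.0 0.0 12.0
      vertex 3.0 20.0 12.0
      vertex 0.0 20.0 12.0
    endloop
  endfacet
  facet normal 0.0000 -1.0000 0.0000
    outer loop
      vertex 0.0 0.0 0.0
      vertex 15.0 0.0 0.0
      vertex 15.0 0.0 12.0
    endloop
  endfacet
  facet normal 0.0000 -1.0000 0.0000
    outer loop
      vertex 0.0 0.0 0.0
      vertex 15.0 0.0 12.0
      vertex 0.0 0.0 12.0
    endloop
  endfacet
  facet normal 1.0000 0.0000 0.0000
    outer loop
      vertex 15.0 0.0 0.0
      vertex 15.0 8.0 0.0
      vertex 15.0 8.0 12.0
    endloop
  endfacet
  facet normal 1.0000 0.0000 0.0000
    outer loop
      vertex 15.0 0.0 0.0
      vertex 15.0 8.0 12.0
      vertex 15.0 0.0 12.0
    endloop
  endfacet
  facet normal 0.0000 1.0000 0.0000
    outer loop
      vertex 15.0 8.0 0.0
      vertex 3.0 8.0 0.0
      vertex 3.0 8.0 12.0
    endloop
  endfacet
  facet normal 0.0000 1.0000 0.0000
    outer loop
      vertex 15.0 8.0 0.0
      vertex 3.0 8.0 12.0
      vertex 15.0 8.0 12.0
    endloop
  endfacet
  facet normal 1.0000 0.0000 0.0000
    outer loop
      vertex 3.0 8.0 0.0
      vertex 3.0 20.0 0.0
      vertex 3.0 20.0 12.0
    endloop
  endfacet
  facet normal 1.0000 0.0000 0.0000
    outer loop
      vertex 3.0 8.0 0.0
      vertex 3.0 20.0 12.0
      vertex 3.0 8.0 12.0
    endloop
  endfacet
  facet normal 0.0000 1.0000 0.0000
    outer loop
      vertex 3.0 20.0 0.0
      vertex 0.0 20.0 0.0
      vertex 0.0 20.0 12.0
    endloop
  endfacet
  facet normal 0.0000 1.0000 0.0000
    outer loop
      vertex 3.0 20.0 0.0
      vertex 0.0 20.0 12.0
      vertex 3.0 20.0 12.0
    endloop
  endfacet
  facet normal -1.0000 0.0000 0.0000
    outer loop
      vertex 0.0 20.0 0.0
      vertex 0.0 0.0 0.0
      vertex 0.0 0.0 12.0
    endloop
  endfacet
  facet normal -1.0000 0.0000 0.0000
    outer loop
      vertex 0.0 20.0 0.0
      vertex 0.0 0.0 12.0
      vertex 0.0 20.0 12.0
    endloop
  endfacet
endsolid part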